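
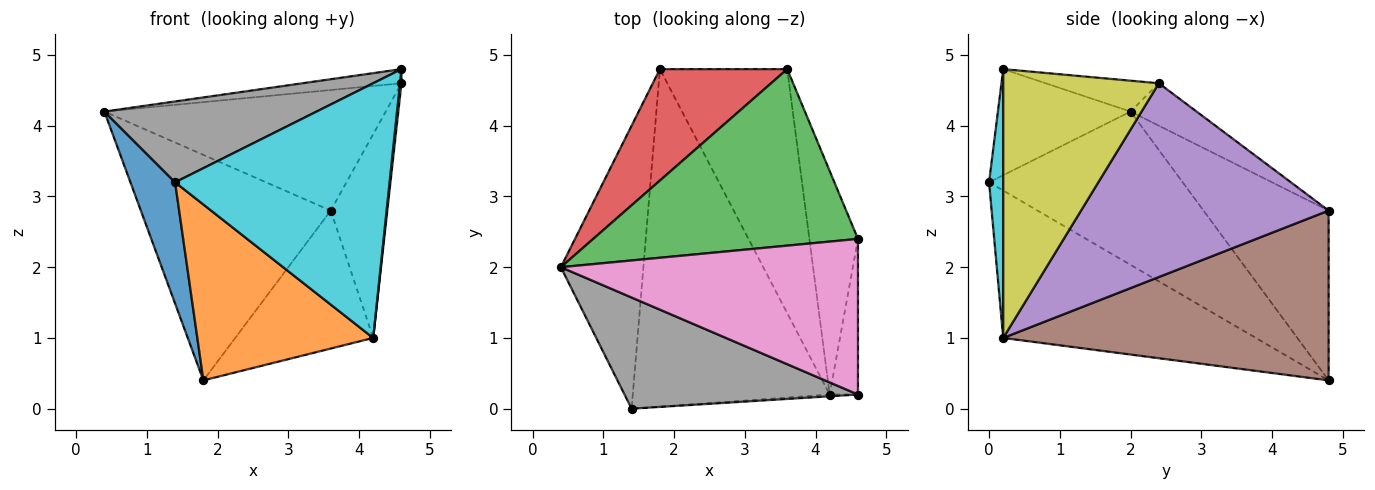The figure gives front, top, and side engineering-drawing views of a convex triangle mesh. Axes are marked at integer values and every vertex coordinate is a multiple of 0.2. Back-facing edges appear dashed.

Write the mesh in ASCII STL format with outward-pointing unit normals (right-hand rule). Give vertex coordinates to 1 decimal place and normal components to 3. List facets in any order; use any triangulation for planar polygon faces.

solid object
 facet normal -0.863 -0.199 -0.465
  outer loop
   vertex 1.4 0.0 3.2
   vertex 0.4 2.0 4.2
   vertex 1.8 4.8 0.4
  endloop
 endfacet
 facet normal -0.553 -0.385 -0.739
  outer loop
   vertex 4.2 0.2 1.0
   vertex 1.4 0.0 3.2
   vertex 1.8 4.8 0.4
  endloop
 endfacet
 facet normal -0.131 0.559 0.819
  outer loop
   vertex 3.6 4.8 2.8
   vertex 0.4 2.0 4.2
   vertex 4.6 2.4 4.6
  endloop
 endfacet
 facet normal -0.509 0.772 0.381
  outer loop
   vertex 3.6 4.8 2.8
   vertex 1.8 4.8 0.4
   vertex 0.4 2.0 4.2
  endloop
 endfacet
 facet normal 0.947 0.216 -0.237
  outer loop
   vertex 3.6 4.8 2.8
   vertex 4.6 2.4 4.6
   vertex 4.2 0.2 1.0
  endloop
 endfacet
 facet normal 0.758 0.321 -0.568
  outer loop
   vertex 3.6 4.8 2.8
   vertex 4.2 0.2 1.0
   vertex 1.8 4.8 0.4
  endloop
 endfacet
 facet normal -0.103 0.090 0.991
  outer loop
   vertex 4.6 0.2 4.8
   vertex 4.6 2.4 4.6
   vertex 0.4 2.0 4.2
  endloop
 endfacet
 facet normal -0.345 -0.552 0.759
  outer loop
   vertex 4.6 0.2 4.8
   vertex 0.4 2.0 4.2
   vertex 1.4 0.0 3.2
  endloop
 endfacet
 facet normal 0.994 -0.010 -0.105
  outer loop
   vertex 4.6 0.2 4.8
   vertex 4.2 0.2 1.0
   vertex 4.6 2.4 4.6
  endloop
 endfacet
 facet normal 0.066 -0.998 -0.007
  outer loop
   vertex 4.6 0.2 4.8
   vertex 1.4 0.0 3.2
   vertex 4.2 0.2 1.0
  endloop
 endfacet
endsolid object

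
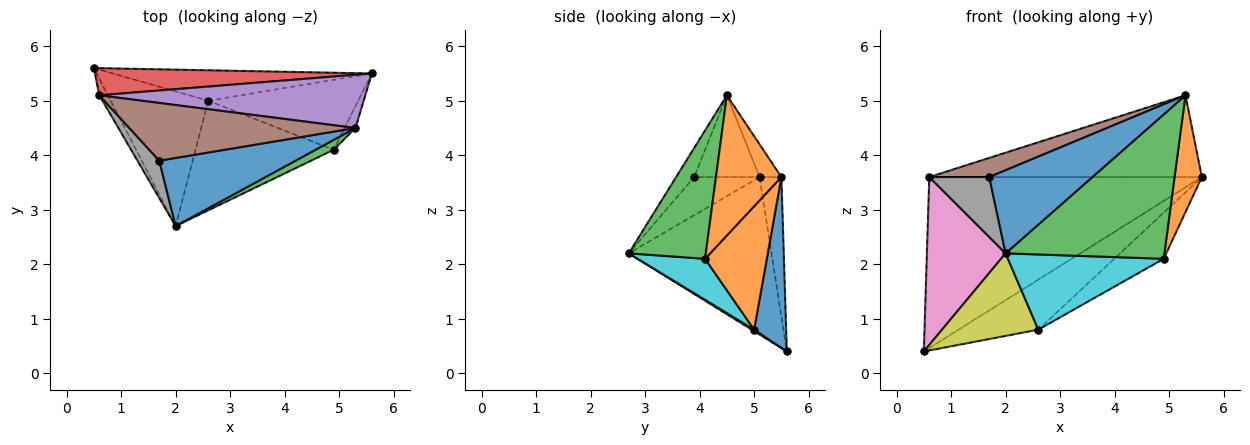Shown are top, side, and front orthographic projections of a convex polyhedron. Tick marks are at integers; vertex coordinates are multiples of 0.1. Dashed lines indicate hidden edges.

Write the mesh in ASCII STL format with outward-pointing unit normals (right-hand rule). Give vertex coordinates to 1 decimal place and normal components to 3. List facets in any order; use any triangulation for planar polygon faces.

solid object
 facet normal -0.134 -0.766 0.628
  outer loop
   vertex 1.7 3.9 3.6
   vertex 2.0 2.7 2.2
   vertex 5.3 4.5 5.1
  endloop
 endfacet
 facet normal 0.921 -0.384 -0.072
  outer loop
   vertex 4.9 4.1 2.1
   vertex 5.6 5.5 3.6
   vertex 5.3 4.5 5.1
  endloop
 endfacet
 facet normal 0.436 -0.898 0.062
  outer loop
   vertex 4.9 4.1 2.1
   vertex 5.3 4.5 5.1
   vertex 2.0 2.7 2.2
  endloop
 endfacet
 facet normal -0.079 0.985 0.156
  outer loop
   vertex 0.6 5.1 3.6
   vertex 5.6 5.5 3.6
   vertex 0.5 5.6 0.4
  endloop
 endfacet
 facet normal -0.067 0.836 0.544
  outer loop
   vertex 0.6 5.1 3.6
   vertex 5.3 4.5 5.1
   vertex 5.6 5.5 3.6
  endloop
 endfacet
 facet normal -0.325 -0.297 0.898
  outer loop
   vertex 0.6 5.1 3.6
   vertex 1.7 3.9 3.6
   vertex 5.3 4.5 5.1
  endloop
 endfacet
 facet normal -0.875 -0.482 -0.048
  outer loop
   vertex 0.6 5.1 3.6
   vertex 0.5 5.6 0.4
   vertex 2.0 2.7 2.2
  endloop
 endfacet
 facet normal -0.679 -0.623 0.388
  outer loop
   vertex 0.6 5.1 3.6
   vertex 2.0 2.7 2.2
   vertex 1.7 3.9 3.6
  endloop
 endfacet
 facet normal 0.013 -0.522 -0.853
  outer loop
   vertex 2.6 5.0 0.8
   vertex 2.0 2.7 2.2
   vertex 0.5 5.6 0.4
  endloop
 endfacet
 facet normal 0.238 -0.550 -0.801
  outer loop
   vertex 2.6 5.0 0.8
   vertex 4.9 4.1 2.1
   vertex 2.0 2.7 2.2
  endloop
 endfacet
 facet normal 0.325 0.808 -0.492
  outer loop
   vertex 2.6 5.0 0.8
   vertex 0.5 5.6 0.4
   vertex 5.6 5.5 3.6
  endloop
 endfacet
 facet normal 0.566 0.454 -0.688
  outer loop
   vertex 2.6 5.0 0.8
   vertex 5.6 5.5 3.6
   vertex 4.9 4.1 2.1
  endloop
 endfacet
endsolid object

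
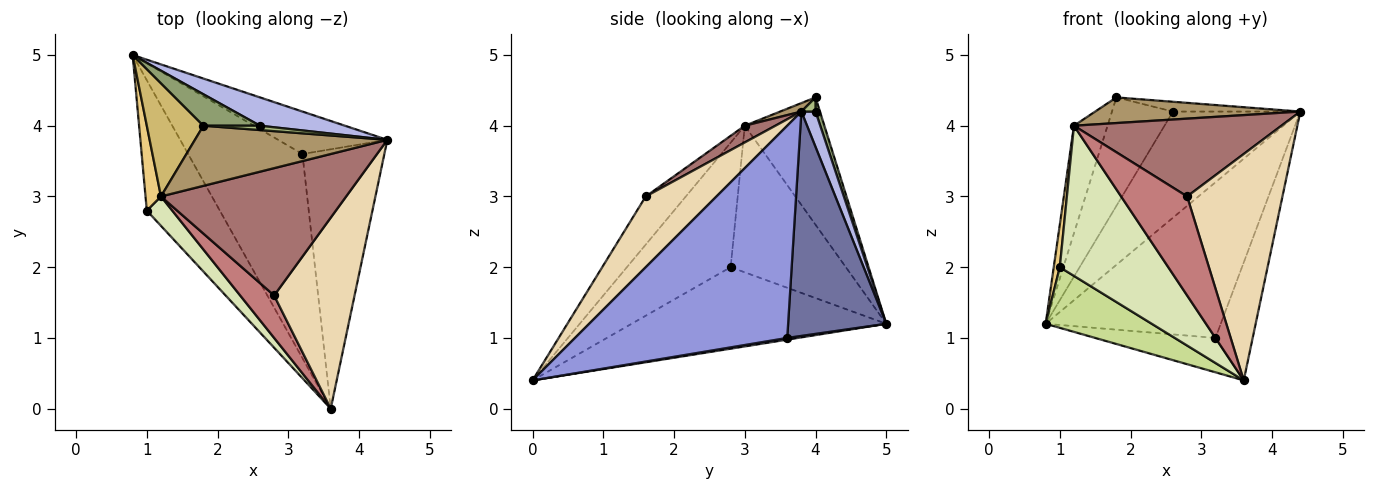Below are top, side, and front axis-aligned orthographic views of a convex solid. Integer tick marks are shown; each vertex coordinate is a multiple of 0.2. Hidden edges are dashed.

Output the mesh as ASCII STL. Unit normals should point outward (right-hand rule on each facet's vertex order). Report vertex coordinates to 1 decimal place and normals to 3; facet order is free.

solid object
 facet normal 0.476 0.849 -0.231
  outer loop
   vertex 3.2 3.6 1.0
   vertex 0.8 5.0 1.2
   vertex 4.4 3.8 4.2
  endloop
 endfacet
 facet normal 0.015 0.166 -0.986
  outer loop
   vertex 3.2 3.6 1.0
   vertex 3.6 0.0 0.4
   vertex 0.8 5.0 1.2
  endloop
 endfacet
 facet normal 0.921 0.162 -0.355
  outer loop
   vertex 3.2 3.6 1.0
   vertex 4.4 3.8 4.2
   vertex 3.6 0.0 0.4
  endloop
 endfacet
 facet normal 0.107 0.961 0.256
  outer loop
   vertex 2.6 4.0 4.2
   vertex 4.4 3.8 4.2
   vertex 0.8 5.0 1.2
  endloop
 endfacet
 facet normal 0.069 0.958 0.278
  outer loop
   vertex 2.6 4.0 4.2
   vertex 0.8 5.0 1.2
   vertex 1.8 4.0 4.4
  endloop
 endfacet
 facet normal 0.101 0.909 0.404
  outer loop
   vertex 2.6 4.0 4.2
   vertex 1.8 4.0 4.4
   vertex 4.4 3.8 4.2
  endloop
 endfacet
 facet normal -0.711 -0.296 -0.637
  outer loop
   vertex 1.0 2.8 2.0
   vertex 0.8 5.0 1.2
   vertex 3.6 0.0 0.4
  endloop
 endfacet
 facet normal -0.684 -0.716 0.140
  outer loop
   vertex 1.2 3.0 4.0
   vertex 1.0 2.8 2.0
   vertex 3.6 0.0 0.4
  endloop
 endfacet
 facet normal 0.041 -0.392 0.919
  outer loop
   vertex 1.2 3.0 4.0
   vertex 4.4 3.8 4.2
   vertex 1.8 4.0 4.4
  endloop
 endfacet
 facet normal -0.853 0.360 0.379
  outer loop
   vertex 1.2 3.0 4.0
   vertex 1.8 4.0 4.4
   vertex 0.8 5.0 1.2
  endloop
 endfacet
 facet normal -0.993 -0.052 0.105
  outer loop
   vertex 1.2 3.0 4.0
   vertex 0.8 5.0 1.2
   vertex 1.0 2.8 2.0
  endloop
 endfacet
 facet normal 0.493 -0.665 0.561
  outer loop
   vertex 2.8 1.6 3.0
   vertex 3.6 0.0 0.4
   vertex 4.4 3.8 4.2
  endloop
 endfacet
 facet normal 0.077 -0.520 0.851
  outer loop
   vertex 2.8 1.6 3.0
   vertex 4.4 3.8 4.2
   vertex 1.2 3.0 4.0
  endloop
 endfacet
 facet normal -0.487 -0.803 0.344
  outer loop
   vertex 2.8 1.6 3.0
   vertex 1.2 3.0 4.0
   vertex 3.6 0.0 0.4
  endloop
 endfacet
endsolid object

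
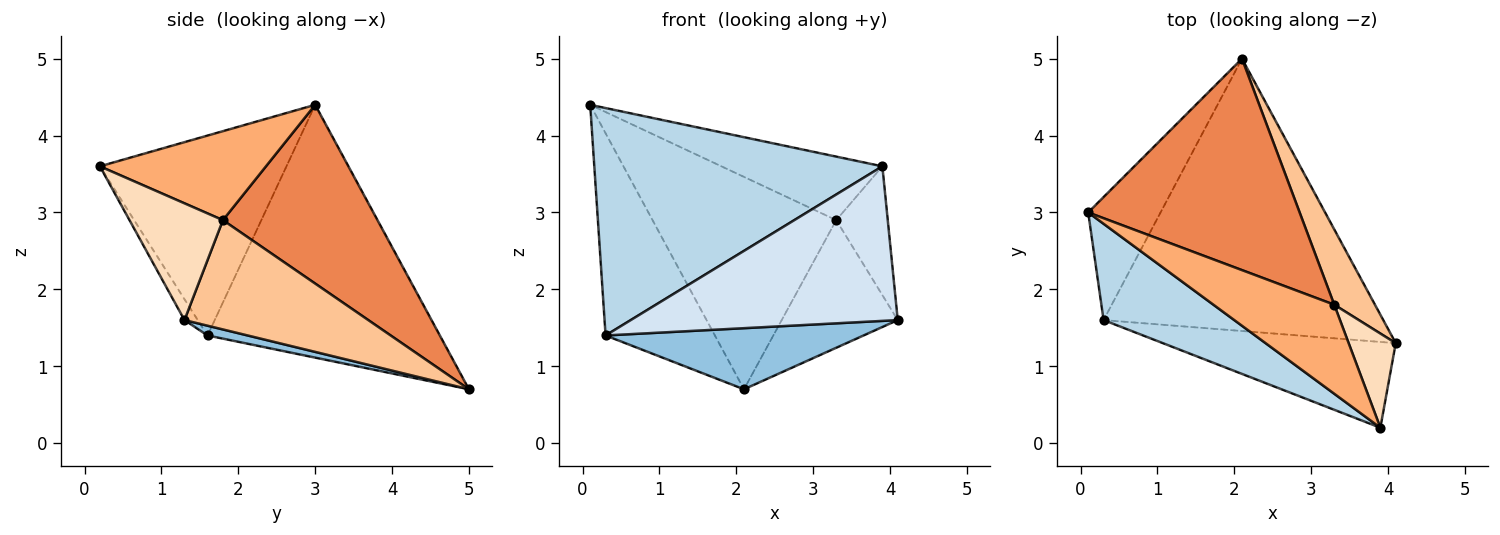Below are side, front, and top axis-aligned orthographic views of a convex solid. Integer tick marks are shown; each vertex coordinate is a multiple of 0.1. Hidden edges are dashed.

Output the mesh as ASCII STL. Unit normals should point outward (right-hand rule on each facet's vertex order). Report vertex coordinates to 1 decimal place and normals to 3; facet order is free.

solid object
 facet normal -0.876 0.412 -0.251
  outer loop
   vertex 0.3 1.6 1.4
   vertex 0.1 3.0 4.4
   vertex 2.1 5.0 0.7
  endloop
 endfacet
 facet normal 0.034 -0.219 -0.975
  outer loop
   vertex 0.3 1.6 1.4
   vertex 2.1 5.0 0.7
   vertex 4.1 1.3 1.6
  endloop
 endfacet
 facet normal -0.512 -0.791 0.335
  outer loop
   vertex 0.3 1.6 1.4
   vertex 3.9 0.2 3.6
   vertex 0.1 3.0 4.4
  endloop
 endfacet
 facet normal -0.043 -0.874 -0.485
  outer loop
   vertex 0.3 1.6 1.4
   vertex 4.1 1.3 1.6
   vertex 3.9 0.2 3.6
  endloop
 endfacet
 facet normal 0.512 0.609 0.606
  outer loop
   vertex 3.3 1.8 2.9
   vertex 2.1 5.0 0.7
   vertex 0.1 3.0 4.4
  endloop
 endfacet
 facet normal 0.514 0.498 0.698
  outer loop
   vertex 3.3 1.8 2.9
   vertex 0.1 3.0 4.4
   vertex 3.9 0.2 3.6
  endloop
 endfacet
 facet normal 0.807 0.509 0.301
  outer loop
   vertex 3.3 1.8 2.9
   vertex 4.1 1.3 1.6
   vertex 2.1 5.0 0.7
  endloop
 endfacet
 facet normal 0.826 0.455 0.333
  outer loop
   vertex 3.3 1.8 2.9
   vertex 3.9 0.2 3.6
   vertex 4.1 1.3 1.6
  endloop
 endfacet
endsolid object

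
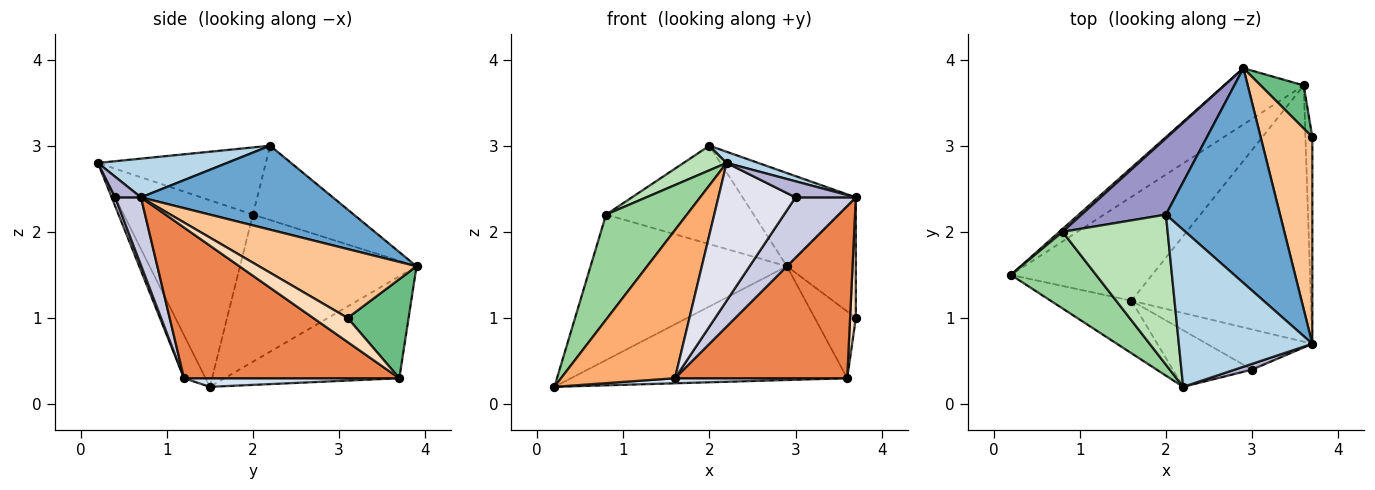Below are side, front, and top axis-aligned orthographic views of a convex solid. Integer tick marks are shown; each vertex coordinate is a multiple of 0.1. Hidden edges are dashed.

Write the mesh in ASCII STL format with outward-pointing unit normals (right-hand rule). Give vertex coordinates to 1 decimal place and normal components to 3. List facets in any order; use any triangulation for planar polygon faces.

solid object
 facet normal 0.559 0.330 0.760
  outer loop
   vertex 2.0 2.2 3.0
   vertex 3.7 0.7 2.4
   vertex 2.9 3.9 1.6
  endloop
 endfacet
 facet normal -0.493 0.780 -0.386
  outer loop
   vertex 3.6 3.7 0.3
   vertex 0.2 1.5 0.2
   vertex 2.9 3.9 1.6
  endloop
 endfacet
 facet normal 0.278 -0.068 0.958
  outer loop
   vertex 2.2 0.2 2.8
   vertex 3.7 0.7 2.4
   vertex 2.0 2.2 3.0
  endloop
 endfacet
 facet normal 0.061 -0.049 -0.997
  outer loop
   vertex 1.6 1.2 0.3
   vertex 0.2 1.5 0.2
   vertex 3.6 3.7 0.3
  endloop
 endfacet
 facet normal 0.572 -0.458 -0.681
  outer loop
   vertex 1.6 1.2 0.3
   vertex 3.6 3.7 0.3
   vertex 3.7 0.7 2.4
  endloop
 endfacet
 facet normal -0.175 -0.928 -0.329
  outer loop
   vertex 1.6 1.2 0.3
   vertex 2.2 0.2 2.8
   vertex 0.2 1.5 0.2
  endloop
 endfacet
 facet normal 0.755 0.330 0.566
  outer loop
   vertex 3.7 3.1 1.0
   vertex 2.9 3.9 1.6
   vertex 3.7 0.7 2.4
  endloop
 endfacet
 facet normal 0.949 -0.158 -0.271
  outer loop
   vertex 3.7 3.1 1.0
   vertex 3.7 0.7 2.4
   vertex 3.6 3.7 0.3
  endloop
 endfacet
 facet normal 0.780 0.526 0.339
  outer loop
   vertex 3.7 3.1 1.0
   vertex 3.6 3.7 0.3
   vertex 2.9 3.9 1.6
  endloop
 endfacet
 facet normal -0.791 -0.495 0.361
  outer loop
   vertex 0.8 2.0 2.2
   vertex 0.2 1.5 0.2
   vertex 2.2 0.2 2.8
  endloop
 endfacet
 facet normal -0.534 -0.137 0.835
  outer loop
   vertex 0.8 2.0 2.2
   vertex 2.2 0.2 2.8
   vertex 2.0 2.2 3.0
  endloop
 endfacet
 facet normal -0.669 0.744 0.015
  outer loop
   vertex 0.8 2.0 2.2
   vertex 2.9 3.9 1.6
   vertex 0.2 1.5 0.2
  endloop
 endfacet
 facet normal -0.475 0.695 0.539
  outer loop
   vertex 0.8 2.0 2.2
   vertex 2.0 2.2 3.0
   vertex 2.9 3.9 1.6
  endloop
 endfacet
 facet normal 0.374 -0.873 0.312
  outer loop
   vertex 3.0 0.4 2.4
   vertex 3.7 0.7 2.4
   vertex 2.2 0.2 2.8
  endloop
 endfacet
 facet normal 0.336 -0.784 -0.522
  outer loop
   vertex 3.0 0.4 2.4
   vertex 1.6 1.2 0.3
   vertex 3.7 0.7 2.4
  endloop
 endfacet
 facet normal 0.041 -0.924 -0.380
  outer loop
   vertex 3.0 0.4 2.4
   vertex 2.2 0.2 2.8
   vertex 1.6 1.2 0.3
  endloop
 endfacet
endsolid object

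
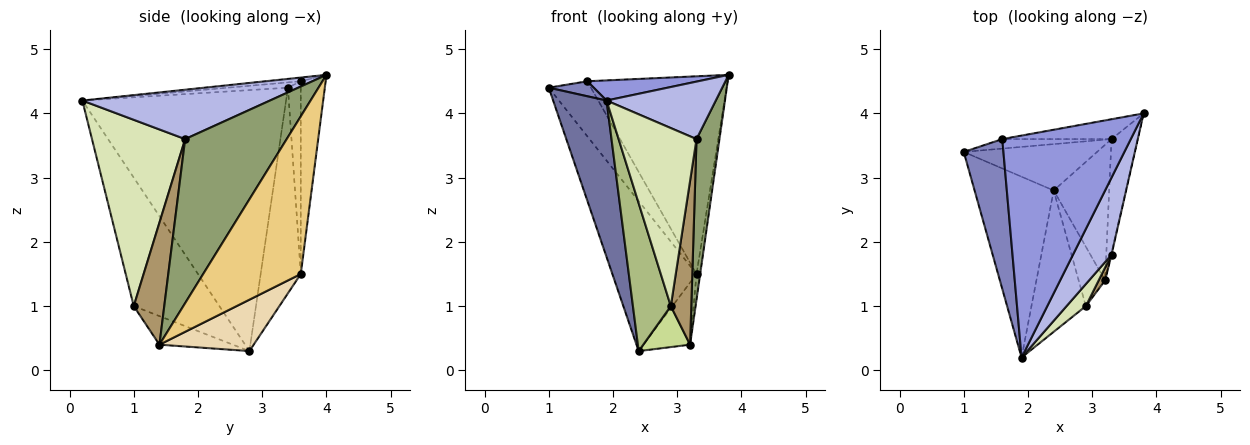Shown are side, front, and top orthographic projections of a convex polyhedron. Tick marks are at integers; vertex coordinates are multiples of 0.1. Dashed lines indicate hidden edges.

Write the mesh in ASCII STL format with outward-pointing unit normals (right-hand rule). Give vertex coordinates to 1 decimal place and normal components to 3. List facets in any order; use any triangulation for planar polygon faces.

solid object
 facet normal -0.928 -0.243 -0.281
  outer loop
   vertex 2.4 2.8 0.3
   vertex 1.9 0.2 4.2
   vertex 1.0 3.4 4.4
  endloop
 endfacet
 facet normal -0.132 -0.099 0.986
  outer loop
   vertex 1.6 3.6 4.5
   vertex 1.0 3.4 4.4
   vertex 1.9 0.2 4.2
  endloop
 endfacet
 facet normal -0.029 -0.090 0.995
  outer loop
   vertex 1.6 3.6 4.5
   vertex 1.9 0.2 4.2
   vertex 3.8 4.0 4.6
  endloop
 endfacet
 facet normal 0.716 -0.417 0.559
  outer loop
   vertex 3.3 1.8 3.6
   vertex 3.8 4.0 4.6
   vertex 1.9 0.2 4.2
  endloop
 endfacet
 facet normal 0.975 -0.220 -0.003
  outer loop
   vertex 3.3 1.8 3.6
   vertex 3.2 1.4 0.4
   vertex 3.8 4.0 4.6
  endloop
 endfacet
 facet normal -0.853 -0.377 -0.361
  outer loop
   vertex 2.9 1.0 1.0
   vertex 1.9 0.2 4.2
   vertex 2.4 2.8 0.3
  endloop
 endfacet
 facet normal -0.665 -0.424 -0.615
  outer loop
   vertex 2.9 1.0 1.0
   vertex 2.4 2.8 0.3
   vertex 3.2 1.4 0.4
  endloop
 endfacet
 facet normal 0.765 -0.639 0.079
  outer loop
   vertex 2.9 1.0 1.0
   vertex 3.3 1.8 3.6
   vertex 1.9 0.2 4.2
  endloop
 endfacet
 facet normal 0.830 -0.557 0.044
  outer loop
   vertex 2.9 1.0 1.0
   vertex 3.2 1.4 0.4
   vertex 3.3 1.8 3.6
  endloop
 endfacet
 facet normal -0.174 0.980 -0.098
  outer loop
   vertex 3.3 3.6 1.5
   vertex 1.6 3.6 4.5
   vertex 3.8 4.0 4.6
  endloop
 endfacet
 facet normal 0.986 0.037 -0.164
  outer loop
   vertex 3.3 3.6 1.5
   vertex 3.8 4.0 4.6
   vertex 3.2 1.4 0.4
  endloop
 endfacet
 facet normal 0.644 0.318 -0.695
  outer loop
   vertex 3.3 3.6 1.5
   vertex 3.2 1.4 0.4
   vertex 2.4 2.8 0.3
  endloop
 endfacet
 facet normal -0.414 0.869 -0.269
  outer loop
   vertex 3.3 3.6 1.5
   vertex 2.4 2.8 0.3
   vertex 1.0 3.4 4.4
  endloop
 endfacet
 facet normal -0.287 0.944 -0.163
  outer loop
   vertex 3.3 3.6 1.5
   vertex 1.0 3.4 4.4
   vertex 1.6 3.6 4.5
  endloop
 endfacet
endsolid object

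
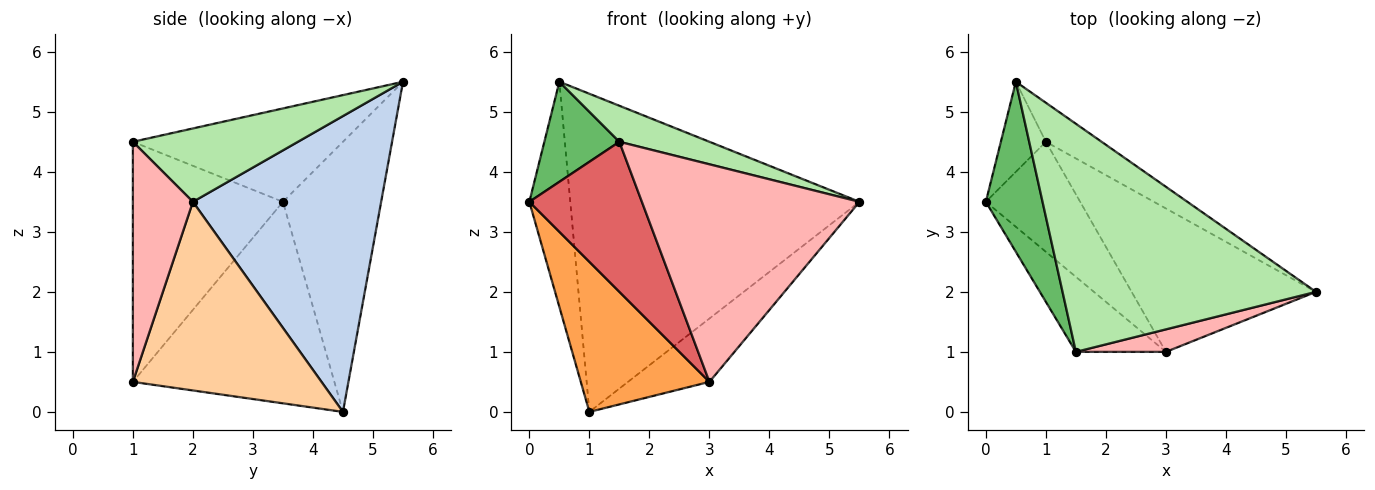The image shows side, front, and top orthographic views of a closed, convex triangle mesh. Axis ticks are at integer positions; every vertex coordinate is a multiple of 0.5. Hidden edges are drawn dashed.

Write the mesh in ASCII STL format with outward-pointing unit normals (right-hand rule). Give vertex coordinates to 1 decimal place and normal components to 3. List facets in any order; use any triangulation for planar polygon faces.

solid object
 facet normal -0.912 0.380 -0.152
  outer loop
   vertex 1.0 4.5 0.0
   vertex 0.0 3.5 3.5
   vertex 0.5 5.5 5.5
  endloop
 endfacet
 facet normal 0.543 0.834 -0.102
  outer loop
   vertex 1.0 4.5 0.0
   vertex 0.5 5.5 5.5
   vertex 5.5 2.0 3.5
  endloop
 endfacet
 facet normal -0.784 -0.500 -0.367
  outer loop
   vertex 3.0 1.0 0.5
   vertex 0.0 3.5 3.5
   vertex 1.0 4.5 0.0
  endloop
 endfacet
 facet normal 0.683 0.295 -0.668
  outer loop
   vertex 3.0 1.0 0.5
   vertex 1.0 4.5 0.0
   vertex 5.5 2.0 3.5
  endloop
 endfacet
 facet normal -0.818 -0.292 0.496
  outer loop
   vertex 1.5 1.0 4.5
   vertex 0.5 5.5 5.5
   vertex 0.0 3.5 3.5
  endloop
 endfacet
 facet normal 0.275 -0.150 0.950
  outer loop
   vertex 1.5 1.0 4.5
   vertex 5.5 2.0 3.5
   vertex 0.5 5.5 5.5
  endloop
 endfacet
 facet normal -0.766 -0.575 -0.287
  outer loop
   vertex 1.5 1.0 4.5
   vertex 0.0 3.5 3.5
   vertex 3.0 1.0 0.5
  endloop
 endfacet
 facet normal 0.265 -0.959 0.099
  outer loop
   vertex 1.5 1.0 4.5
   vertex 3.0 1.0 0.5
   vertex 5.5 2.0 3.5
  endloop
 endfacet
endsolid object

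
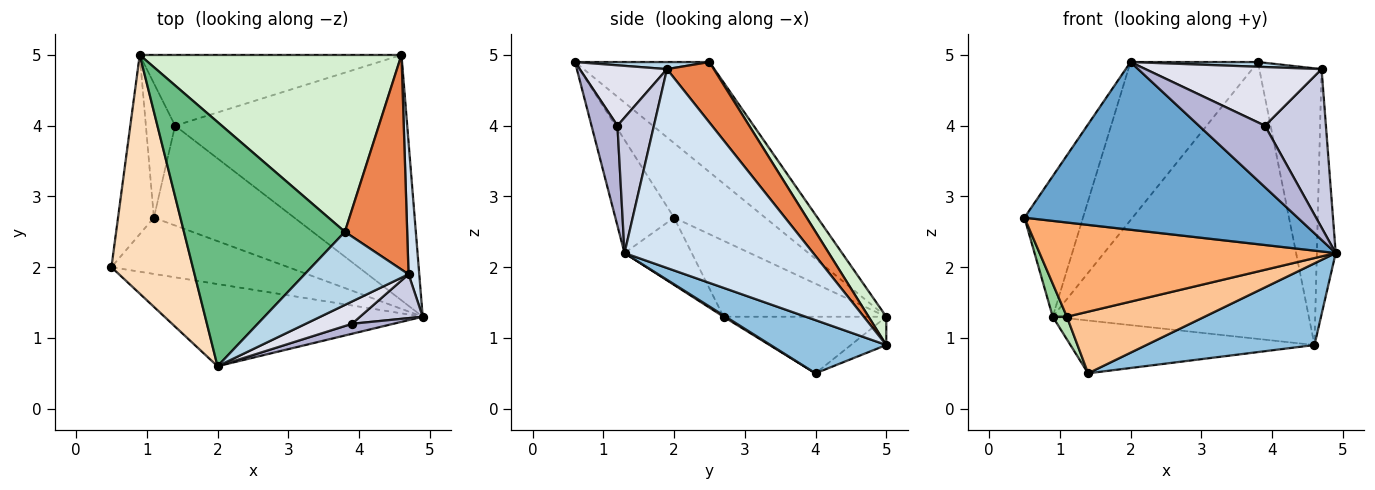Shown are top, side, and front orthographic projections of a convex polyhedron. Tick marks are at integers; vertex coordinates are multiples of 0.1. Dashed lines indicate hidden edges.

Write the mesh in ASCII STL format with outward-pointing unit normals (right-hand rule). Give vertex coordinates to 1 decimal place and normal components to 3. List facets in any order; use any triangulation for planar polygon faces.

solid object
 facet normal -0.189 -0.882 -0.432
  outer loop
   vertex 2.0 0.6 4.9
   vertex 0.5 2.0 2.7
   vertex 4.9 1.3 2.2
  endloop
 endfacet
 facet normal 0.212 -0.309 -0.927
  outer loop
   vertex 1.4 4.0 0.5
   vertex 4.6 5.0 0.9
   vertex 4.9 1.3 2.2
  endloop
 endfacet
 facet normal 0.068 -0.064 0.996
  outer loop
   vertex 4.7 1.9 4.8
   vertex 3.8 2.5 4.9
   vertex 2.0 0.6 4.9
  endloop
 endfacet
 facet normal 0.994 0.099 0.054
  outer loop
   vertex 4.7 1.9 4.8
   vertex 4.9 1.3 2.2
   vertex 4.6 5.0 0.9
  endloop
 endfacet
 facet normal 0.511 0.679 0.527
  outer loop
   vertex 4.7 1.9 4.8
   vertex 4.6 5.0 0.9
   vertex 3.8 2.5 4.9
  endloop
 endfacet
 facet normal -0.191 -0.843 -0.503
  outer loop
   vertex 1.1 2.7 1.3
   vertex 4.9 1.3 2.2
   vertex 0.5 2.0 2.7
  endloop
 endfacet
 facet normal 0.008 -0.525 -0.851
  outer loop
   vertex 1.1 2.7 1.3
   vertex 1.4 4.0 0.5
   vertex 4.9 1.3 2.2
  endloop
 endfacet
 facet normal -0.620 0.398 0.676
  outer loop
   vertex 0.9 5.0 1.3
   vertex 0.5 2.0 2.7
   vertex 2.0 0.6 4.9
  endloop
 endfacet
 facet normal -0.498 0.471 0.728
  outer loop
   vertex 0.9 5.0 1.3
   vertex 2.0 0.6 4.9
   vertex 3.8 2.5 4.9
  endloop
 endfacet
 facet normal -0.902 -0.078 -0.426
  outer loop
   vertex 0.9 5.0 1.3
   vertex 1.1 2.7 1.3
   vertex 0.5 2.0 2.7
  endloop
 endfacet
 facet normal -0.886 -0.077 -0.457
  outer loop
   vertex 0.9 5.0 1.3
   vertex 1.4 4.0 0.5
   vertex 1.1 2.7 1.3
  endloop
 endfacet
 facet normal 0.058 0.841 0.537
  outer loop
   vertex 0.9 5.0 1.3
   vertex 3.8 2.5 4.9
   vertex 4.6 5.0 0.9
  endloop
 endfacet
 facet normal -0.086 0.596 -0.799
  outer loop
   vertex 0.9 5.0 1.3
   vertex 4.6 5.0 0.9
   vertex 1.4 4.0 0.5
  endloop
 endfacet
 facet normal 0.362 -0.920 0.150
  outer loop
   vertex 3.9 1.2 4.0
   vertex 2.0 0.6 4.9
   vertex 4.9 1.3 2.2
  endloop
 endfacet
 facet normal 0.499 -0.835 0.231
  outer loop
   vertex 3.9 1.2 4.0
   vertex 4.9 1.3 2.2
   vertex 4.7 1.9 4.8
  endloop
 endfacet
 facet normal 0.420 -0.848 0.322
  outer loop
   vertex 3.9 1.2 4.0
   vertex 4.7 1.9 4.8
   vertex 2.0 0.6 4.9
  endloop
 endfacet
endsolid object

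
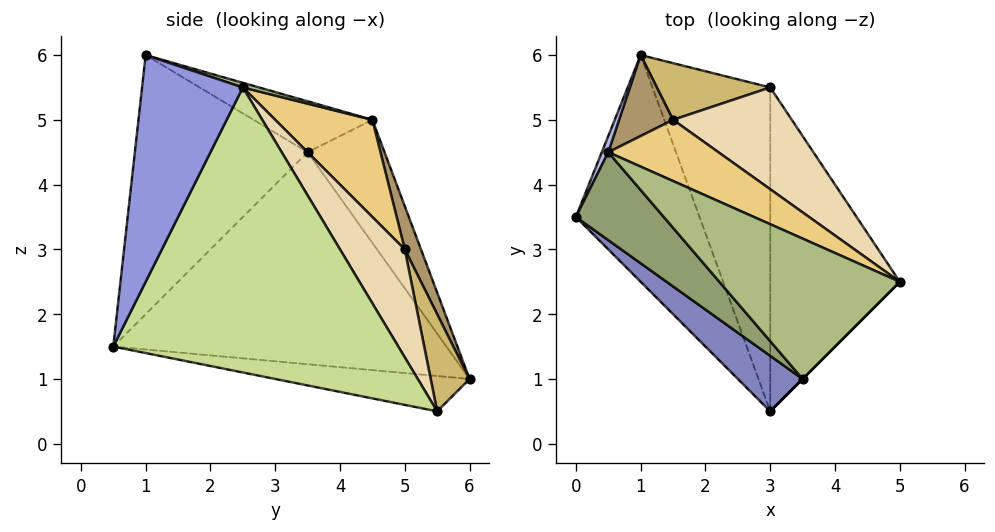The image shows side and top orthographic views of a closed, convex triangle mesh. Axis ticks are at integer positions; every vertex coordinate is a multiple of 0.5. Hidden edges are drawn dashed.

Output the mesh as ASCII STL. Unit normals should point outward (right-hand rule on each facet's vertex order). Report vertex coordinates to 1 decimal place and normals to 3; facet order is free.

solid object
 facet normal -0.813 -0.339 -0.474
  outer loop
   vertex 3.0 0.5 1.5
   vertex 0.0 3.5 4.5
   vertex 1.0 6.0 1.0
  endloop
 endfacet
 facet normal -0.617 -0.772 0.154
  outer loop
   vertex 3.5 1.0 6.0
   vertex 0.0 3.5 4.5
   vertex 3.0 0.5 1.5
  endloop
 endfacet
 facet normal 0.707 -0.707 0.000
  outer loop
   vertex 3.5 1.0 6.0
   vertex 3.0 0.5 1.5
   vertex 5.0 2.5 5.5
  endloop
 endfacet
 facet normal -0.903 0.428 0.048
  outer loop
   vertex 0.5 4.5 5.0
   vertex 1.0 6.0 1.0
   vertex 0.0 3.5 4.5
  endloop
 endfacet
 facet normal -0.493 -0.179 0.851
  outer loop
   vertex 0.5 4.5 5.0
   vertex 0.0 3.5 4.5
   vertex 3.5 1.0 6.0
  endloop
 endfacet
 facet normal 0.024 0.294 0.955
  outer loop
   vertex 0.5 4.5 5.0
   vertex 3.5 1.0 6.0
   vertex 5.0 2.5 5.5
  endloop
 endfacet
 facet normal 0.907 -0.082 -0.412
  outer loop
   vertex 3.0 5.5 0.5
   vertex 5.0 2.5 5.5
   vertex 3.0 0.5 1.5
  endloop
 endfacet
 facet normal -0.282 -0.188 -0.941
  outer loop
   vertex 3.0 5.5 0.5
   vertex 3.0 0.5 1.5
   vertex 1.0 6.0 1.0
  endloop
 endfacet
 facet normal 0.294 0.882 0.368
  outer loop
   vertex 1.5 5.0 3.0
   vertex 1.0 6.0 1.0
   vertex 0.5 4.5 5.0
  endloop
 endfacet
 facet normal 0.310 0.879 0.362
  outer loop
   vertex 1.5 5.0 3.0
   vertex 3.0 5.5 0.5
   vertex 1.0 6.0 1.0
  endloop
 endfacet
 facet normal 0.339 0.859 0.384
  outer loop
   vertex 1.5 5.0 3.0
   vertex 0.5 4.5 5.0
   vertex 5.0 2.5 5.5
  endloop
 endfacet
 facet normal 0.344 0.860 0.378
  outer loop
   vertex 1.5 5.0 3.0
   vertex 5.0 2.5 5.5
   vertex 3.0 5.5 0.5
  endloop
 endfacet
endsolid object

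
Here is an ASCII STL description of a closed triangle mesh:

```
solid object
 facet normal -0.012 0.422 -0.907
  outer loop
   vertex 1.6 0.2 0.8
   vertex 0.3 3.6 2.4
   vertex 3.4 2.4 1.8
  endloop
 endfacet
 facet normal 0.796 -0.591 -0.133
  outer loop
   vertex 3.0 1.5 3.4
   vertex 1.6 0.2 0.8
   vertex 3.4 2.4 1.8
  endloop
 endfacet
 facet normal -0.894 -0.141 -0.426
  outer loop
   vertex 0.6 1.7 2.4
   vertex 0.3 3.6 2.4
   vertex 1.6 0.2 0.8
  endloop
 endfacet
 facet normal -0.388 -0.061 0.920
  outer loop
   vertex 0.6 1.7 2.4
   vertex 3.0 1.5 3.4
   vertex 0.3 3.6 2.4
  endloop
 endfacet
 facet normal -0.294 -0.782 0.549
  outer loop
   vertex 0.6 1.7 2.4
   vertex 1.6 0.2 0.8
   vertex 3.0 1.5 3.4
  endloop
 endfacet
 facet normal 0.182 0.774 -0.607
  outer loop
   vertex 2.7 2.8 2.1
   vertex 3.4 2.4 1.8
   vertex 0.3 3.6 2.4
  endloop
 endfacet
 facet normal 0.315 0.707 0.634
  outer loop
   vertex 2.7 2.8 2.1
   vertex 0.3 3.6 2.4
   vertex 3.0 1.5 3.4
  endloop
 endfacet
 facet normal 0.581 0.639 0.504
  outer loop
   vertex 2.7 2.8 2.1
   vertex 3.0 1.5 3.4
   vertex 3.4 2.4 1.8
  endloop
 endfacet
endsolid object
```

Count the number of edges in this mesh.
12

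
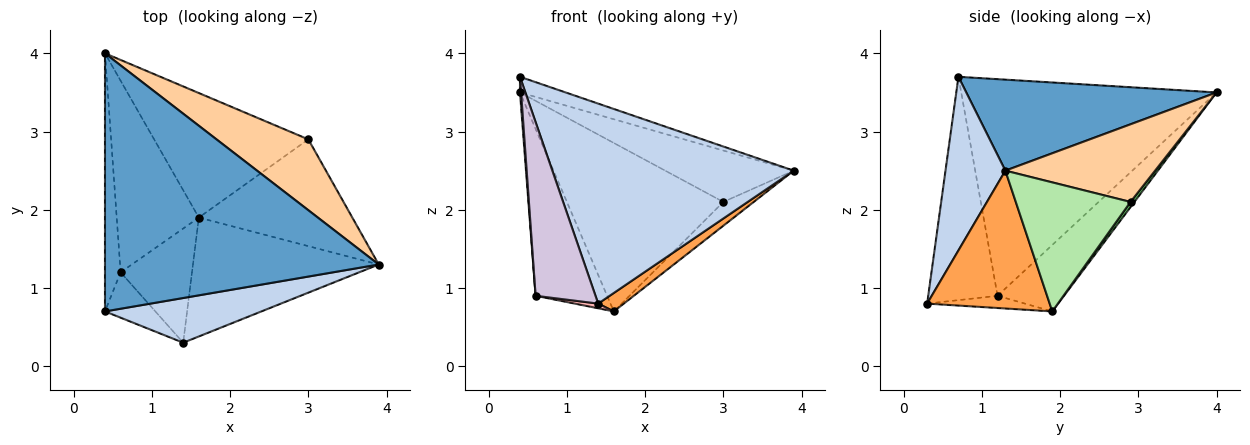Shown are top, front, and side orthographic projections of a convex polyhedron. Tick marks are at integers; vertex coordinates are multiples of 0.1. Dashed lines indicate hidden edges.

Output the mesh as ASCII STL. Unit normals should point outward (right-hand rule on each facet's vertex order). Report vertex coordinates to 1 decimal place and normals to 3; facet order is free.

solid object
 facet normal 0.315 0.057 0.947
  outer loop
   vertex 0.4 0.7 3.7
   vertex 3.9 1.3 2.5
   vertex 0.4 4.0 3.5
  endloop
 endfacet
 facet normal 0.235 -0.949 0.212
  outer loop
   vertex 1.4 0.3 0.8
   vertex 3.9 1.3 2.5
   vertex 0.4 0.7 3.7
  endloop
 endfacet
 facet normal 0.591 -0.124 -0.797
  outer loop
   vertex 1.6 1.9 0.7
   vertex 3.9 1.3 2.5
   vertex 1.4 0.3 0.8
  endloop
 endfacet
 facet normal 0.565 0.485 0.668
  outer loop
   vertex 3.0 2.9 2.1
   vertex 0.4 4.0 3.5
   vertex 3.9 1.3 2.5
  endloop
 endfacet
 facet normal 0.020 0.804 -0.594
  outer loop
   vertex 3.0 2.9 2.1
   vertex 1.6 1.9 0.7
   vertex 0.4 4.0 3.5
  endloop
 endfacet
 facet normal 0.634 0.168 -0.755
  outer loop
   vertex 3.0 2.9 2.1
   vertex 3.9 1.3 2.5
   vertex 1.6 1.9 0.7
  endloop
 endfacet
 facet normal -0.521 0.560 -0.644
  outer loop
   vertex 0.6 1.2 0.9
   vertex 0.4 4.0 3.5
   vertex 1.6 1.9 0.7
  endloop
 endfacet
 facet normal -0.169 -0.040 -0.985
  outer loop
   vertex 0.6 1.2 0.9
   vertex 1.6 1.9 0.7
   vertex 1.4 0.3 0.8
  endloop
 endfacet
 facet normal -0.997 -0.004 -0.072
  outer loop
   vertex 0.6 1.2 0.9
   vertex 0.4 0.7 3.7
   vertex 0.4 4.0 3.5
  endloop
 endfacet
 facet normal -0.746 -0.644 -0.168
  outer loop
   vertex 0.6 1.2 0.9
   vertex 1.4 0.3 0.8
   vertex 0.4 0.7 3.7
  endloop
 endfacet
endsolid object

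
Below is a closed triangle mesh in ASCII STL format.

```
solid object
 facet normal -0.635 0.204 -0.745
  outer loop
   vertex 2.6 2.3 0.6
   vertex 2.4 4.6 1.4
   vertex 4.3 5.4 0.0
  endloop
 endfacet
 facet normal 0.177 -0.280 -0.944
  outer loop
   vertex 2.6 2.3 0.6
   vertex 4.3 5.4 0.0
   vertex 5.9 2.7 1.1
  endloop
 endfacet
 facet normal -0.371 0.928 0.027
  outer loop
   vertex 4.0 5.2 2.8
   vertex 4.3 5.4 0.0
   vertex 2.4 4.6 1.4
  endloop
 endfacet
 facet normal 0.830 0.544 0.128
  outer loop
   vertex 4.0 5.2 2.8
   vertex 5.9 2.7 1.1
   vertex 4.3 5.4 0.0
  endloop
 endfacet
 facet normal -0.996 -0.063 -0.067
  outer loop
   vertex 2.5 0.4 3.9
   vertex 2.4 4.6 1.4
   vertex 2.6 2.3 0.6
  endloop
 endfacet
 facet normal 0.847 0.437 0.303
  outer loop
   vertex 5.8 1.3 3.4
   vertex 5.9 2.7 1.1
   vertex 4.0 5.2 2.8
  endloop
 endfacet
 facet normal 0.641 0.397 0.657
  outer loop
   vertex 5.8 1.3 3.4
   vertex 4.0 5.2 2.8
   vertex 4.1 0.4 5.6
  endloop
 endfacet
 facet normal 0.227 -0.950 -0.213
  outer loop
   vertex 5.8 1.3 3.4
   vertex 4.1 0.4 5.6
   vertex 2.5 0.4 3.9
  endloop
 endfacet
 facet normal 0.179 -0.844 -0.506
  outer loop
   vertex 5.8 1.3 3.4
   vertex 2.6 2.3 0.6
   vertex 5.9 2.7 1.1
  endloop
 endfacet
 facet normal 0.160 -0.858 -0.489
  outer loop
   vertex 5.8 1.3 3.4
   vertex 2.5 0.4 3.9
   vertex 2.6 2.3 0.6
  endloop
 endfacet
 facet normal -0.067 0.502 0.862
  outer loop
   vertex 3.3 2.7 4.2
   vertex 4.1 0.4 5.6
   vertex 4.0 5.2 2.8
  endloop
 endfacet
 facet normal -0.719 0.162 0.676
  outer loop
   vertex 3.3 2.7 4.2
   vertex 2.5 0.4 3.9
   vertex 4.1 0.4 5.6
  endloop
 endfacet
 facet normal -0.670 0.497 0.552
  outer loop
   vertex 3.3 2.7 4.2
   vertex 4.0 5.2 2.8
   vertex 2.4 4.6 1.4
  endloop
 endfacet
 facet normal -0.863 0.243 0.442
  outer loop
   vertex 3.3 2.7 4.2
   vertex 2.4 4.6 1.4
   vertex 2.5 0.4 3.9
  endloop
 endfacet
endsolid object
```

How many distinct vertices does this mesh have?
9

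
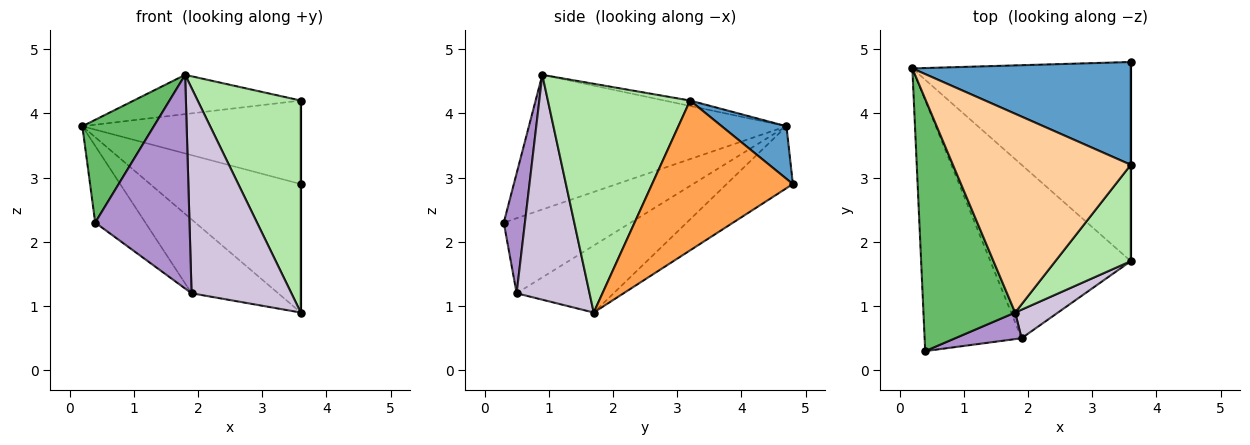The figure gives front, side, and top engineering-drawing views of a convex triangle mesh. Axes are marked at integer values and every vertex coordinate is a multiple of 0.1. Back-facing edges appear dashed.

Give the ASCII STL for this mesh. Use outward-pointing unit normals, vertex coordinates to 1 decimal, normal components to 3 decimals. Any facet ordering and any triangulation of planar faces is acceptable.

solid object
 facet normal 0.184 0.620 0.763
  outer loop
   vertex 3.6 4.8 2.9
   vertex 0.2 4.7 3.8
   vertex 3.6 3.2 4.2
  endloop
 endfacet
 facet normal -0.232 0.527 -0.817
  outer loop
   vertex 3.6 4.8 2.9
   vertex 3.6 1.7 0.9
   vertex 0.2 4.7 3.8
  endloop
 endfacet
 facet normal 1.000 0.000 0.000
  outer loop
   vertex 3.6 4.8 2.9
   vertex 3.6 3.2 4.2
   vertex 3.6 1.7 0.9
  endloop
 endfacet
 facet normal -0.030 0.194 0.981
  outer loop
   vertex 1.8 0.9 4.6
   vertex 3.6 3.2 4.2
   vertex 0.2 4.7 3.8
  endloop
 endfacet
 facet normal -0.806 -0.224 0.549
  outer loop
   vertex 1.8 0.9 4.6
   vertex 0.2 4.7 3.8
   vertex 0.4 0.3 2.3
  endloop
 endfacet
 facet normal 0.782 -0.567 0.258
  outer loop
   vertex 1.8 0.9 4.6
   vertex 3.6 1.7 0.9
   vertex 3.6 3.2 4.2
  endloop
 endfacet
 facet normal -0.595 0.235 -0.769
  outer loop
   vertex 1.9 0.5 1.2
   vertex 0.4 0.3 2.3
   vertex 0.2 4.7 3.8
  endloop
 endfacet
 facet normal -0.402 0.359 -0.842
  outer loop
   vertex 1.9 0.5 1.2
   vertex 0.2 4.7 3.8
   vertex 3.6 1.7 0.9
  endloop
 endfacet
 facet normal 0.217 -0.969 0.120
  outer loop
   vertex 1.9 0.5 1.2
   vertex 1.8 0.9 4.6
   vertex 0.4 0.3 2.3
  endloop
 endfacet
 facet normal 0.586 -0.802 0.112
  outer loop
   vertex 1.9 0.5 1.2
   vertex 3.6 1.7 0.9
   vertex 1.8 0.9 4.6
  endloop
 endfacet
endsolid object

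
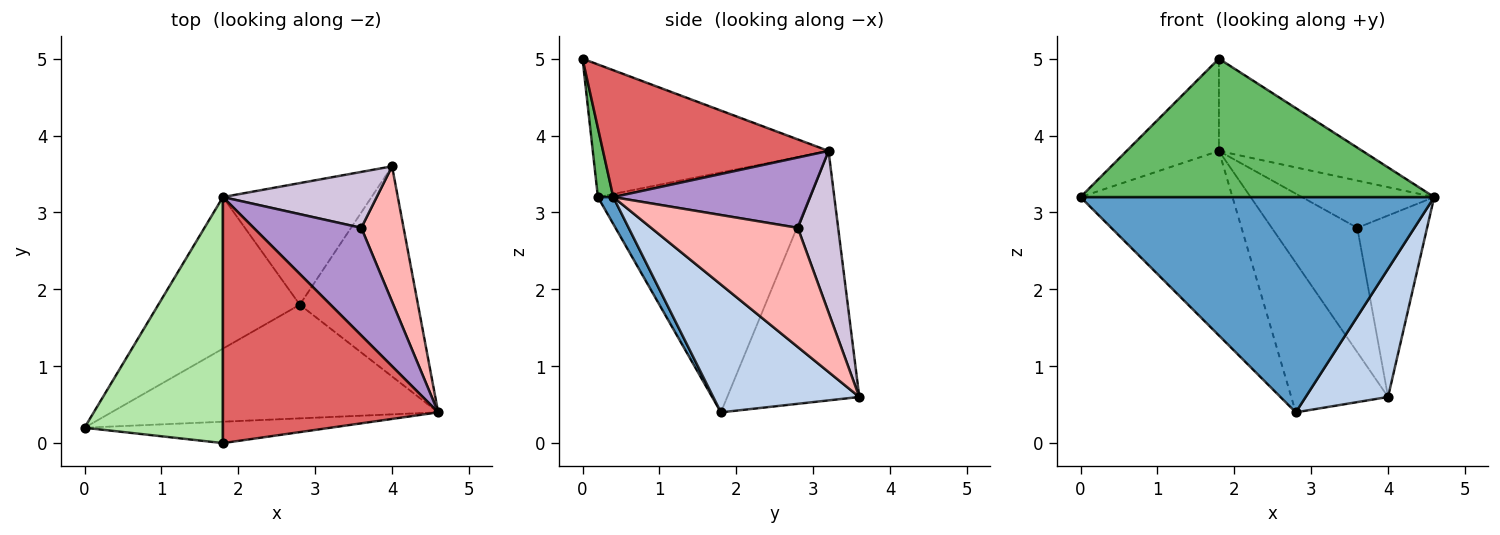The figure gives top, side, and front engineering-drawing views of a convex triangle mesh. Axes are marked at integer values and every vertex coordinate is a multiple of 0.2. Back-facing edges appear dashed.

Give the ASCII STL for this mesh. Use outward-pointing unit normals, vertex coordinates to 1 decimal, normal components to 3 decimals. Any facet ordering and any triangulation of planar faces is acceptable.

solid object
 facet normal 0.038 -0.884 -0.467
  outer loop
   vertex 2.8 1.8 0.4
   vertex 4.6 0.4 3.2
   vertex 0.0 0.2 3.2
  endloop
 endfacet
 facet normal 0.678 -0.383 -0.627
  outer loop
   vertex 2.8 1.8 0.4
   vertex 4.0 3.6 0.6
   vertex 4.6 0.4 3.2
  endloop
 endfacet
 facet normal -0.733 0.526 -0.432
  outer loop
   vertex 1.8 3.2 3.8
   vertex 2.8 1.8 0.4
   vertex 0.0 0.2 3.2
  endloop
 endfacet
 facet normal -0.727 0.533 -0.433
  outer loop
   vertex 1.8 3.2 3.8
   vertex 4.0 3.6 0.6
   vertex 2.8 1.8 0.4
  endloop
 endfacet
 facet normal 0.043 -0.987 -0.153
  outer loop
   vertex 1.8 0.0 5.0
   vertex 0.0 0.2 3.2
   vertex 4.6 0.4 3.2
  endloop
 endfacet
 facet normal -0.668 0.261 0.697
  outer loop
   vertex 1.8 0.0 5.0
   vertex 1.8 3.2 3.8
   vertex 0.0 0.2 3.2
  endloop
 endfacet
 facet normal 0.483 0.307 0.820
  outer loop
   vertex 1.8 0.0 5.0
   vertex 4.6 0.4 3.2
   vertex 1.8 3.2 3.8
  endloop
 endfacet
 facet normal 0.860 0.409 0.305
  outer loop
   vertex 3.6 2.8 2.8
   vertex 4.6 0.4 3.2
   vertex 4.0 3.6 0.6
  endloop
 endfacet
 facet normal 0.513 0.345 0.786
  outer loop
   vertex 3.6 2.8 2.8
   vertex 1.8 3.2 3.8
   vertex 4.6 0.4 3.2
  endloop
 endfacet
 facet normal 0.395 0.838 0.377
  outer loop
   vertex 3.6 2.8 2.8
   vertex 4.0 3.6 0.6
   vertex 1.8 3.2 3.8
  endloop
 endfacet
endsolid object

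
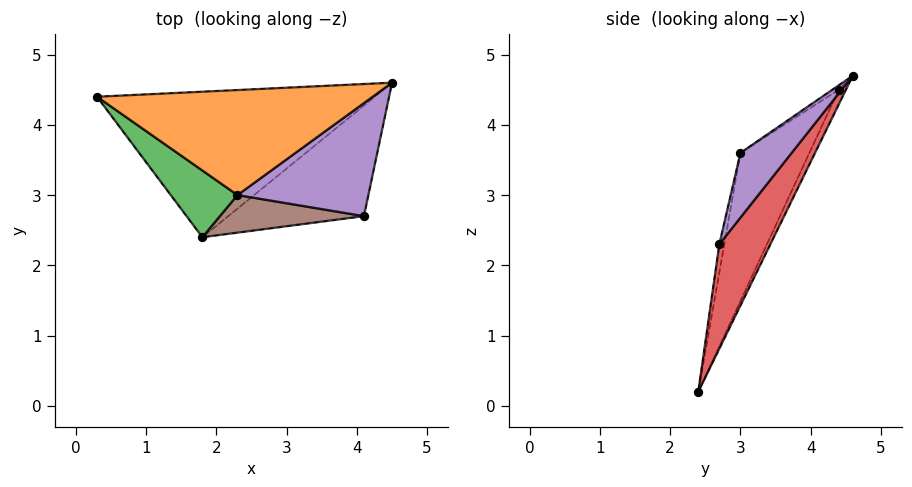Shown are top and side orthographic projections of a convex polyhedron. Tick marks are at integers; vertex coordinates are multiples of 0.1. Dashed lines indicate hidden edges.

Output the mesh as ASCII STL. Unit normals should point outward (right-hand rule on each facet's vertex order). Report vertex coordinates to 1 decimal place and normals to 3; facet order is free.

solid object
 facet normal -0.023 0.903 -0.428
  outer loop
   vertex 1.8 2.4 0.2
   vertex 0.3 4.4 4.5
   vertex 4.5 4.6 4.7
  endloop
 endfacet
 facet normal -0.013 -0.554 0.832
  outer loop
   vertex 2.3 3.0 3.6
   vertex 4.5 4.6 4.7
   vertex 0.3 4.4 4.5
  endloop
 endfacet
 facet normal -0.491 -0.843 0.221
  outer loop
   vertex 2.3 3.0 3.6
   vertex 0.3 4.4 4.5
   vertex 1.8 2.4 0.2
  endloop
 endfacet
 facet normal 0.459 0.658 -0.597
  outer loop
   vertex 4.1 2.7 2.3
   vertex 1.8 2.4 0.2
   vertex 4.5 4.6 4.7
  endloop
 endfacet
 facet normal 0.280 -0.775 0.567
  outer loop
   vertex 4.1 2.7 2.3
   vertex 4.5 4.6 4.7
   vertex 2.3 3.0 3.6
  endloop
 endfacet
 facet normal -0.035 -0.983 0.179
  outer loop
   vertex 4.1 2.7 2.3
   vertex 2.3 3.0 3.6
   vertex 1.8 2.4 0.2
  endloop
 endfacet
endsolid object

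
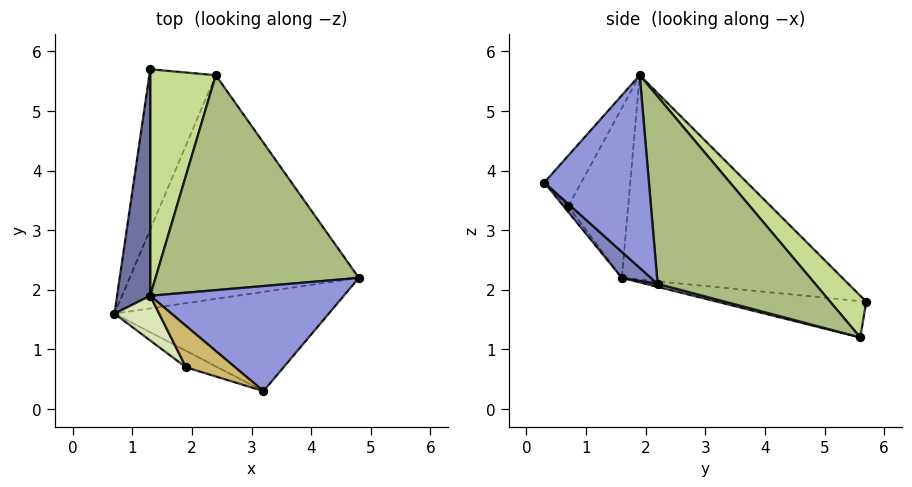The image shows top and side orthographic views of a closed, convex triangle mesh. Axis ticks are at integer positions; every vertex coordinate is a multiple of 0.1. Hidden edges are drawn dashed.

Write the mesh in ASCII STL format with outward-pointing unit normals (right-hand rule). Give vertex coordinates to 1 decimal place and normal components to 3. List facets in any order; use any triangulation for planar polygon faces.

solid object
 facet normal -0.975 0.158 0.158
  outer loop
   vertex 1.3 1.9 5.6
   vertex 1.3 5.7 1.8
   vertex 0.7 1.6 2.2
  endloop
 endfacet
 facet normal 0.086 -0.703 -0.706
  outer loop
   vertex 3.2 0.3 3.8
   vertex 0.7 1.6 2.2
   vertex 4.8 2.2 2.1
  endloop
 endfacet
 facet normal 0.705 0.040 0.708
  outer loop
   vertex 3.2 0.3 3.8
   vertex 4.8 2.2 2.1
   vertex 1.3 1.9 5.6
  endloop
 endfacet
 facet normal 0.013 -0.248 -0.969
  outer loop
   vertex 2.4 5.6 1.2
   vertex 4.8 2.2 2.1
   vertex 0.7 1.6 2.2
  endloop
 endfacet
 facet normal -0.480 -0.015 -0.877
  outer loop
   vertex 2.4 5.6 1.2
   vertex 0.7 1.6 2.2
   vertex 1.3 5.7 1.8
  endloop
 endfacet
 facet normal 0.562 0.558 0.610
  outer loop
   vertex 2.4 5.6 1.2
   vertex 1.3 1.9 5.6
   vertex 4.8 2.2 2.1
  endloop
 endfacet
 facet normal 0.410 0.645 0.645
  outer loop
   vertex 2.4 5.6 1.2
   vertex 1.3 5.7 1.8
   vertex 1.3 1.9 5.6
  endloop
 endfacet
 facet normal -0.701 -0.689 0.184
  outer loop
   vertex 1.9 0.7 3.4
   vertex 1.3 1.9 5.6
   vertex 0.7 1.6 2.2
  endloop
 endfacet
 facet normal -0.093 -0.839 -0.536
  outer loop
   vertex 1.9 0.7 3.4
   vertex 0.7 1.6 2.2
   vertex 3.2 0.3 3.8
  endloop
 endfacet
 facet normal -0.374 -0.853 0.363
  outer loop
   vertex 1.9 0.7 3.4
   vertex 3.2 0.3 3.8
   vertex 1.3 1.9 5.6
  endloop
 endfacet
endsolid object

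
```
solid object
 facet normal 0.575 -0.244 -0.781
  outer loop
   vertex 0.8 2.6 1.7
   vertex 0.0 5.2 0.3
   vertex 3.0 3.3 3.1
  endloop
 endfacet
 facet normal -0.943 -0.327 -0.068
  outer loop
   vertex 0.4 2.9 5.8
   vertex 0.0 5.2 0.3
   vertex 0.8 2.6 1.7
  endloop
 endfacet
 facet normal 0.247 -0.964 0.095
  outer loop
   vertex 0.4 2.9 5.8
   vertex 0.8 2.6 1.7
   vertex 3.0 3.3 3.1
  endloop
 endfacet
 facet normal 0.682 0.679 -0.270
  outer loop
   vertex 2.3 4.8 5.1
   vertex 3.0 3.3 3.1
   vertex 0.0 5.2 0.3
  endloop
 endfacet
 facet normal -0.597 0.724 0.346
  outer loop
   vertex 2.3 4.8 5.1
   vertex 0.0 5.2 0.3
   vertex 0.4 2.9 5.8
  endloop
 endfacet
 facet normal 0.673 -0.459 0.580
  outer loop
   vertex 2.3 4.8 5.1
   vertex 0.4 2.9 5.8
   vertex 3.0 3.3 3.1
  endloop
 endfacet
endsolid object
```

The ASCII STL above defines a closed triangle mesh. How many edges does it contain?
9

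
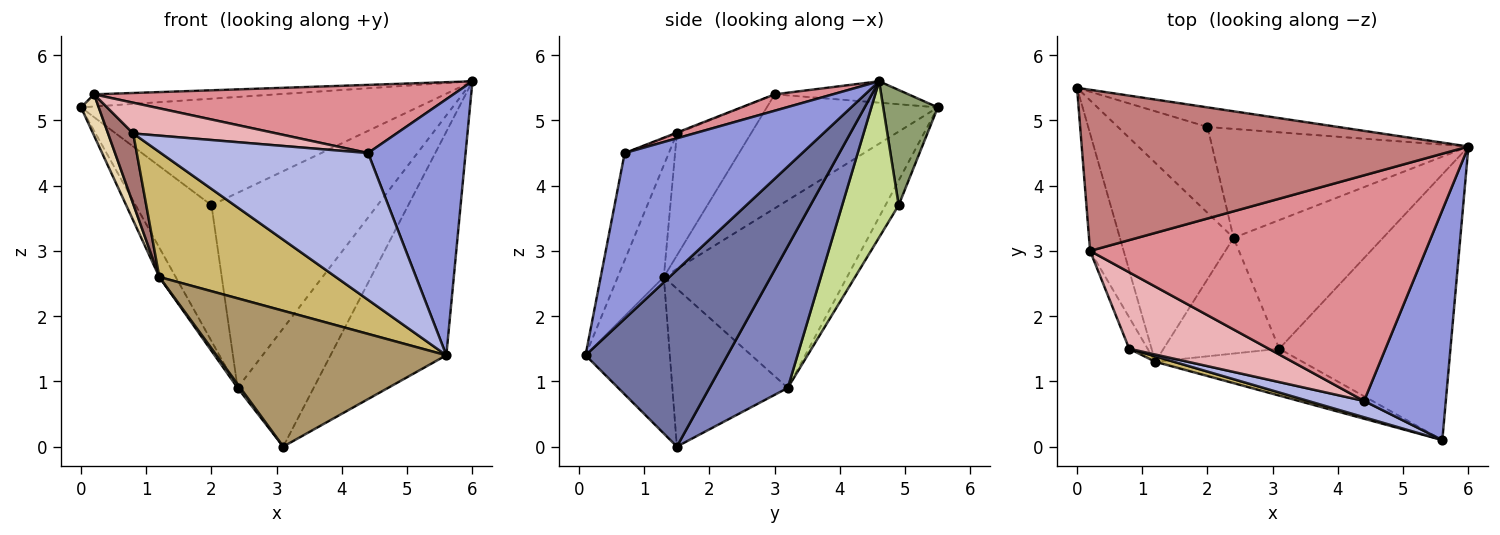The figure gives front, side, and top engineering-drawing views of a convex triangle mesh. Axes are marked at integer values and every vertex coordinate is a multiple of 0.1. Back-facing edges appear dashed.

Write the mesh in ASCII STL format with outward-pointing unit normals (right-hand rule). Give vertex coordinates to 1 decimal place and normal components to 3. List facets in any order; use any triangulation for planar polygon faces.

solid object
 facet normal 0.619 0.506 -0.601
  outer loop
   vertex 3.1 1.5 0.0
   vertex 6.0 4.6 5.6
   vertex 5.6 0.1 1.4
  endloop
 endfacet
 facet normal 0.572 0.555 -0.604
  outer loop
   vertex 2.4 3.2 0.9
   vertex 6.0 4.6 5.6
   vertex 3.1 1.5 0.0
  endloop
 endfacet
 facet normal 0.804 -0.442 0.397
  outer loop
   vertex 4.4 0.7 4.5
   vertex 5.6 0.1 1.4
   vertex 6.0 4.6 5.6
  endloop
 endfacet
 facet normal -0.207 -0.972 0.108
  outer loop
   vertex 4.4 0.7 4.5
   vertex 0.8 1.5 4.8
   vertex 5.6 0.1 1.4
  endloop
 endfacet
 facet normal 0.158 0.971 -0.178
  outer loop
   vertex 2.0 4.9 3.7
   vertex 0.0 5.5 5.2
   vertex 6.0 4.6 5.6
  endloop
 endfacet
 facet normal -0.146 0.836 -0.529
  outer loop
   vertex 2.0 4.9 3.7
   vertex 2.4 3.2 0.9
   vertex 0.0 5.5 5.2
  endloop
 endfacet
 facet normal 0.285 0.837 -0.467
  outer loop
   vertex 2.0 4.9 3.7
   vertex 6.0 4.6 5.6
   vertex 2.4 3.2 0.9
  endloop
 endfacet
 facet normal -0.807 -0.019 -0.591
  outer loop
   vertex 1.2 1.3 2.6
   vertex 2.4 3.2 0.9
   vertex 3.1 1.5 0.0
  endloop
 endfacet
 facet normal -0.328 -0.893 -0.308
  outer loop
   vertex 1.2 1.3 2.6
   vertex 3.1 1.5 0.0
   vertex 5.6 0.1 1.4
  endloop
 endfacet
 facet normal -0.252 -0.967 0.042
  outer loop
   vertex 1.2 1.3 2.6
   vertex 5.6 0.1 1.4
   vertex 0.8 1.5 4.8
  endloop
 endfacet
 facet normal -0.853 0.076 -0.517
  outer loop
   vertex 1.2 1.3 2.6
   vertex 0.0 5.5 5.2
   vertex 2.4 3.2 0.9
  endloop
 endfacet
 facet normal -0.955 -0.099 -0.281
  outer loop
   vertex 0.2 3.0 5.4
   vertex 0.0 5.5 5.2
   vertex 1.2 1.3 2.6
  endloop
 endfacet
 facet normal -0.937 -0.318 -0.141
  outer loop
   vertex 0.2 3.0 5.4
   vertex 1.2 1.3 2.6
   vertex 0.8 1.5 4.8
  endloop
 endfacet
 facet normal -0.055 0.075 0.996
  outer loop
   vertex 0.2 3.0 5.4
   vertex 6.0 4.6 5.6
   vertex 0.0 5.5 5.2
  endloop
 endfacet
 facet normal 0.047 -0.289 0.956
  outer loop
   vertex 0.2 3.0 5.4
   vertex 4.4 0.7 4.5
   vertex 6.0 4.6 5.6
  endloop
 endfacet
 facet normal -0.006 -0.373 0.928
  outer loop
   vertex 0.2 3.0 5.4
   vertex 0.8 1.5 4.8
   vertex 4.4 0.7 4.5
  endloop
 endfacet
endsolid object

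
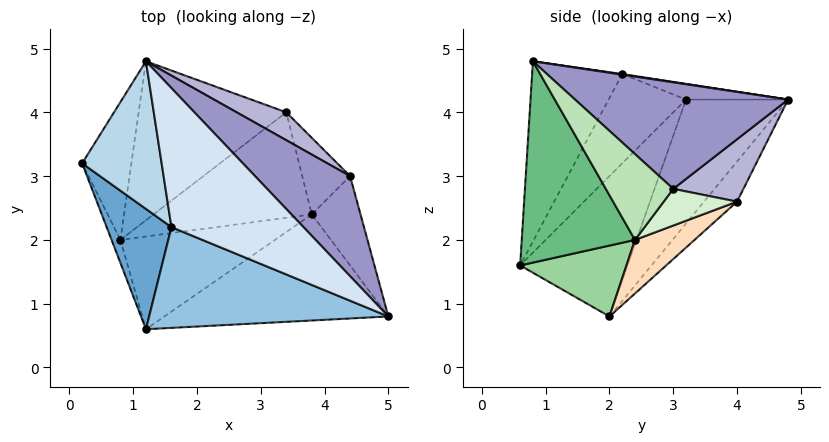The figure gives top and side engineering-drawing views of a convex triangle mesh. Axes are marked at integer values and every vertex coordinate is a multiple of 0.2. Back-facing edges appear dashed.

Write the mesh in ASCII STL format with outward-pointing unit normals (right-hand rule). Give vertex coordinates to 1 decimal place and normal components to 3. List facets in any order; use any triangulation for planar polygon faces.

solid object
 facet normal -0.602 -0.668 0.437
  outer loop
   vertex 1.6 2.2 4.6
   vertex 0.2 3.2 4.2
   vertex 1.2 0.6 1.6
  endloop
 endfacet
 facet normal -0.359 -0.803 0.476
  outer loop
   vertex 1.6 2.2 4.6
   vertex 1.2 0.6 1.6
   vertex 5.0 0.8 4.8
  endloop
 endfacet
 facet normal -0.192 0.120 0.974
  outer loop
   vertex 1.6 2.2 4.6
   vertex 1.2 4.8 4.2
   vertex 0.2 3.2 4.2
  endloop
 endfacet
 facet normal 0.005 0.153 0.988
  outer loop
   vertex 1.6 2.2 4.6
   vertex 5.0 0.8 4.8
   vertex 1.2 4.8 4.2
  endloop
 endfacet
 facet normal -0.950 -0.306 -0.060
  outer loop
   vertex 0.8 2.0 0.8
   vertex 1.2 0.6 1.6
   vertex 0.2 3.2 4.2
  endloop
 endfacet
 facet normal -0.804 0.502 -0.319
  outer loop
   vertex 0.8 2.0 0.8
   vertex 0.2 3.2 4.2
   vertex 1.2 4.8 4.2
  endloop
 endfacet
 facet normal -0.167 0.771 -0.615
  outer loop
   vertex 0.8 2.0 0.8
   vertex 1.2 4.8 4.2
   vertex 3.4 4.0 2.6
  endloop
 endfacet
 facet normal 0.294 0.399 -0.868
  outer loop
   vertex 3.8 2.4 2.0
   vertex 0.8 2.0 0.8
   vertex 3.4 4.0 2.6
  endloop
 endfacet
 facet normal 0.522 -0.625 -0.581
  outer loop
   vertex 3.8 2.4 2.0
   vertex 5.0 0.8 4.8
   vertex 1.2 0.6 1.6
  endloop
 endfacet
 facet normal 0.387 -0.372 -0.844
  outer loop
   vertex 3.8 2.4 2.0
   vertex 1.2 0.6 1.6
   vertex 0.8 2.0 0.8
  endloop
 endfacet
 facet normal 0.851 -0.207 -0.483
  outer loop
   vertex 4.4 3.0 2.8
   vertex 5.0 0.8 4.8
   vertex 3.8 2.4 2.0
  endloop
 endfacet
 facet normal 0.555 0.410 -0.724
  outer loop
   vertex 4.4 3.0 2.8
   vertex 3.8 2.4 2.0
   vertex 3.4 4.0 2.6
  endloop
 endfacet
 facet normal 0.580 0.629 0.518
  outer loop
   vertex 4.4 3.0 2.8
   vertex 1.2 4.8 4.2
   vertex 5.0 0.8 4.8
  endloop
 endfacet
 facet normal 0.580 0.672 0.461
  outer loop
   vertex 4.4 3.0 2.8
   vertex 3.4 4.0 2.6
   vertex 1.2 4.8 4.2
  endloop
 endfacet
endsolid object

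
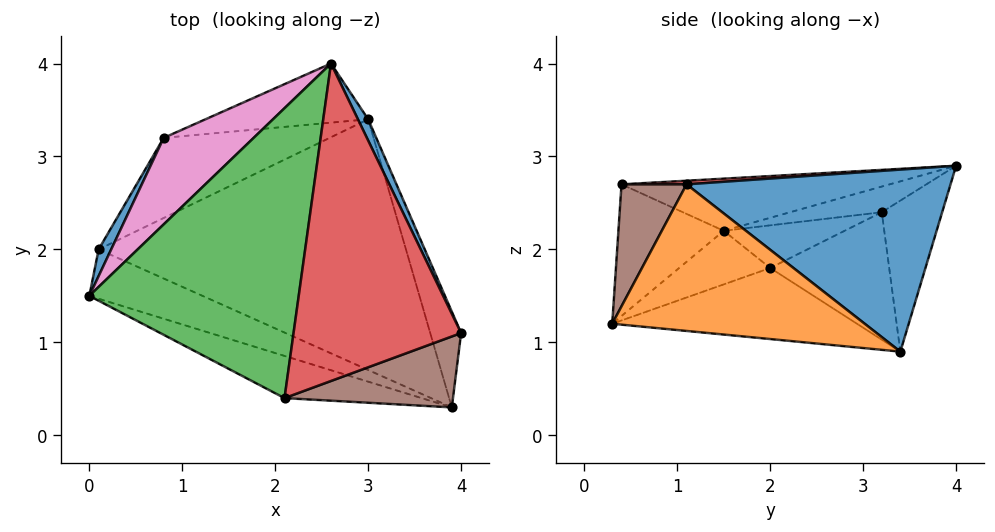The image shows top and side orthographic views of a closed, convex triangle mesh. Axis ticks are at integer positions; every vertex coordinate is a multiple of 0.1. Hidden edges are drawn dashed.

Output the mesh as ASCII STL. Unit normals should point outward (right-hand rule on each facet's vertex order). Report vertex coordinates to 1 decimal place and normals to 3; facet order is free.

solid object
 facet normal 0.901 0.431 0.051
  outer loop
   vertex 3.0 3.4 0.9
   vertex 2.6 4.0 2.9
   vertex 4.0 1.1 2.7
  endloop
 endfacet
 facet normal 0.946 0.255 -0.199
  outer loop
   vertex 3.9 0.3 1.2
   vertex 3.0 3.4 0.9
   vertex 4.0 1.1 2.7
  endloop
 endfacet
 facet normal -0.242 -0.020 0.970
  outer loop
   vertex 2.1 0.4 2.7
   vertex 2.6 4.0 2.9
   vertex 0.0 1.5 2.2
  endloop
 endfacet
 facet normal 0.022 -0.058 0.998
  outer loop
   vertex 2.1 0.4 2.7
   vertex 4.0 1.1 2.7
   vertex 2.6 4.0 2.9
  endloop
 endfacet
 facet normal -0.359 -0.855 -0.374
  outer loop
   vertex 2.1 0.4 2.7
   vertex 0.0 1.5 2.2
   vertex 3.9 0.3 1.2
  endloop
 endfacet
 facet normal 0.312 -0.847 0.431
  outer loop
   vertex 2.1 0.4 2.7
   vertex 3.9 0.3 1.2
   vertex 4.0 1.1 2.7
  endloop
 endfacet
 facet normal -0.274 0.016 0.962
  outer loop
   vertex 0.8 3.2 2.4
   vertex 0.0 1.5 2.2
   vertex 2.6 4.0 2.9
  endloop
 endfacet
 facet normal -0.306 0.893 -0.329
  outer loop
   vertex 0.8 3.2 2.4
   vertex 2.6 4.0 2.9
   vertex 3.0 3.4 0.9
  endloop
 endfacet
 facet normal -0.361 -0.538 -0.762
  outer loop
   vertex 0.1 2.0 1.8
   vertex 3.9 0.3 1.2
   vertex 0.0 1.5 2.2
  endloop
 endfacet
 facet normal -0.222 -0.158 -0.962
  outer loop
   vertex 0.1 2.0 1.8
   vertex 3.0 3.4 0.9
   vertex 3.9 0.3 1.2
  endloop
 endfacet
 facet normal -0.885 0.386 0.261
  outer loop
   vertex 0.1 2.0 1.8
   vertex 0.0 1.5 2.2
   vertex 0.8 3.2 2.4
  endloop
 endfacet
 facet normal -0.487 0.601 -0.634
  outer loop
   vertex 0.1 2.0 1.8
   vertex 0.8 3.2 2.4
   vertex 3.0 3.4 0.9
  endloop
 endfacet
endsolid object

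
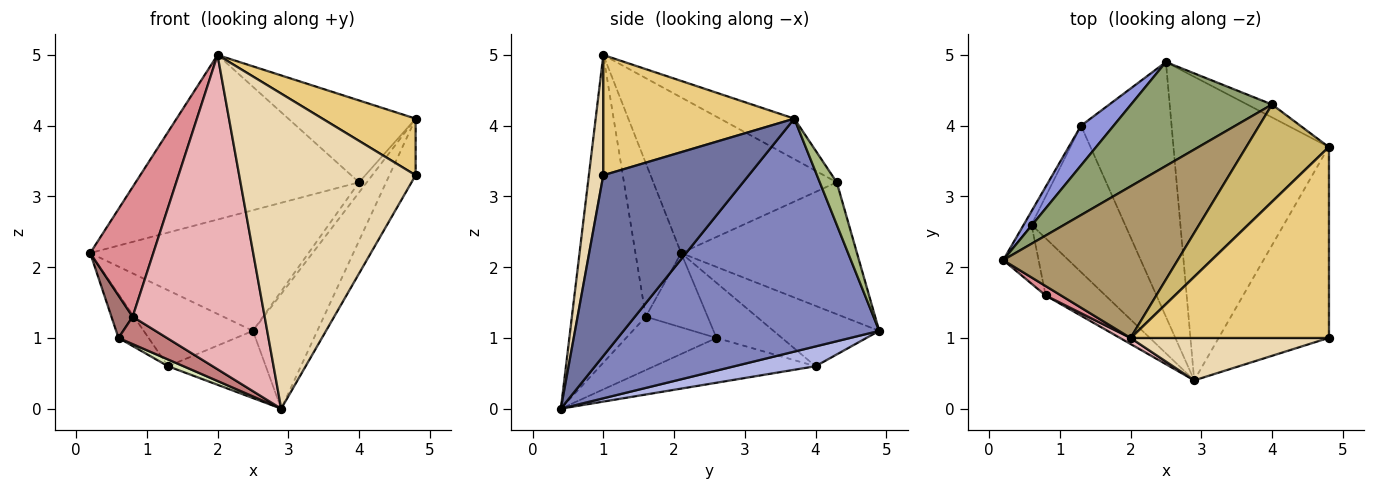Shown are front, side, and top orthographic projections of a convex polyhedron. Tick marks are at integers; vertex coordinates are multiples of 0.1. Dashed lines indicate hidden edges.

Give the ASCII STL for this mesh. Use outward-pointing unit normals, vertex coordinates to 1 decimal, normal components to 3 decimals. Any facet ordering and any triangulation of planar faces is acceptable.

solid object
 facet normal 0.844 0.152 -0.514
  outer loop
   vertex 4.8 3.7 4.1
   vertex 4.8 1.0 3.3
   vertex 2.9 0.4 0.0
  endloop
 endfacet
 facet normal 0.815 0.205 -0.543
  outer loop
   vertex 4.8 3.7 4.1
   vertex 2.9 0.4 0.0
   vertex 2.5 4.9 1.1
  endloop
 endfacet
 facet normal -0.651 0.673 0.351
  outer loop
   vertex 1.3 4.0 0.6
   vertex 0.2 2.1 2.2
   vertex 2.5 4.9 1.1
  endloop
 endfacet
 facet normal 0.207 0.250 -0.946
  outer loop
   vertex 1.3 4.0 0.6
   vertex 2.5 4.9 1.1
   vertex 2.9 0.4 0.0
  endloop
 endfacet
 facet normal -0.521 0.647 0.557
  outer loop
   vertex 4.0 4.3 3.2
   vertex 2.5 4.9 1.1
   vertex 0.2 2.1 2.2
  endloop
 endfacet
 facet normal 0.803 0.368 -0.468
  outer loop
   vertex 4.0 4.3 3.2
   vertex 4.8 3.7 4.1
   vertex 2.5 4.9 1.1
  endloop
 endfacet
 facet normal -0.901 0.414 -0.128
  outer loop
   vertex 0.6 2.6 1.0
   vertex 0.2 2.1 2.2
   vertex 1.3 4.0 0.6
  endloop
 endfacet
 facet normal -0.432 -0.042 -0.901
  outer loop
   vertex 0.6 2.6 1.0
   vertex 1.3 4.0 0.6
   vertex 2.9 0.4 0.0
  endloop
 endfacet
 facet normal -0.517 0.630 0.580
  outer loop
   vertex 2.0 1.0 5.0
   vertex 4.0 4.3 3.2
   vertex 0.2 2.1 2.2
  endloop
 endfacet
 facet normal -0.352 0.604 0.715
  outer loop
   vertex 2.0 1.0 5.0
   vertex 4.8 3.7 4.1
   vertex 4.0 4.3 3.2
  endloop
 endfacet
 facet normal 0.503 -0.246 0.829
  outer loop
   vertex 2.0 1.0 5.0
   vertex 4.8 1.0 3.3
   vertex 4.8 3.7 4.1
  endloop
 endfacet
 facet normal 0.081 -0.988 0.133
  outer loop
   vertex 2.0 1.0 5.0
   vertex 2.9 0.4 0.0
   vertex 4.8 1.0 3.3
  endloop
 endfacet
 facet normal -0.862 -0.296 -0.411
  outer loop
   vertex 0.8 1.6 1.3
   vertex 0.2 2.1 2.2
   vertex 0.6 2.6 1.0
  endloop
 endfacet
 facet normal -0.627 -0.336 -0.703
  outer loop
   vertex 0.8 1.6 1.3
   vertex 0.6 2.6 1.0
   vertex 2.9 0.4 0.0
  endloop
 endfacet
 facet normal -0.586 -0.809 0.059
  outer loop
   vertex 0.8 1.6 1.3
   vertex 2.0 1.0 5.0
   vertex 0.2 2.1 2.2
  endloop
 endfacet
 facet normal -0.488 -0.873 0.017
  outer loop
   vertex 0.8 1.6 1.3
   vertex 2.9 0.4 0.0
   vertex 2.0 1.0 5.0
  endloop
 endfacet
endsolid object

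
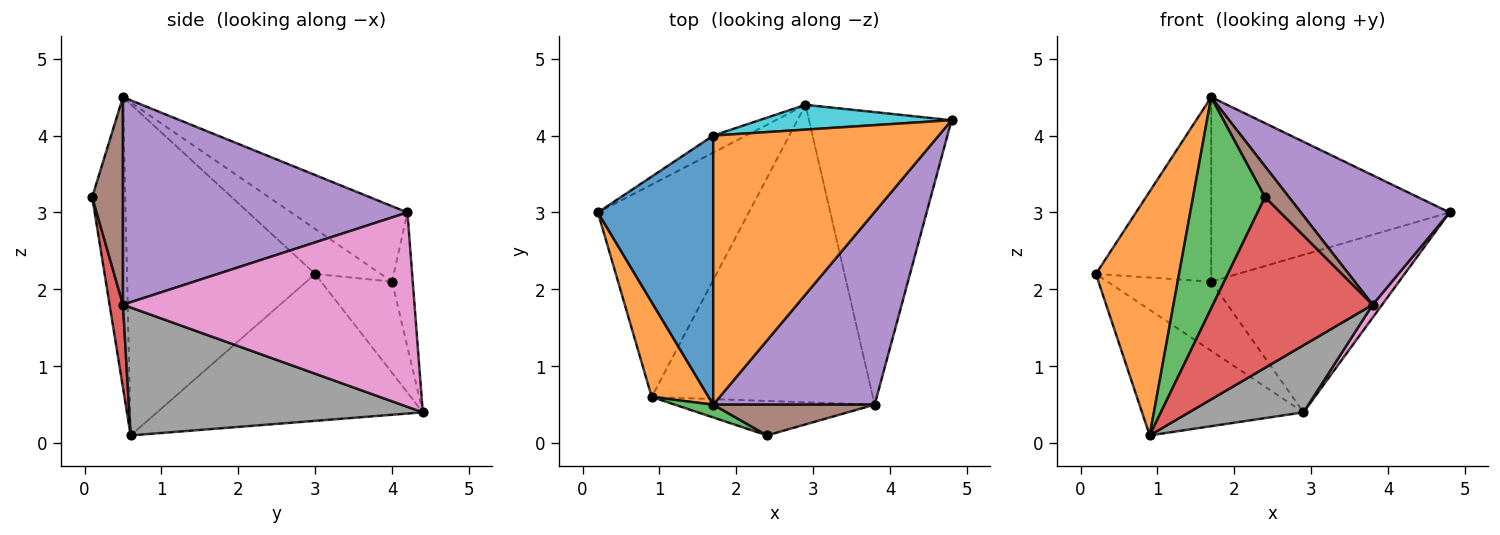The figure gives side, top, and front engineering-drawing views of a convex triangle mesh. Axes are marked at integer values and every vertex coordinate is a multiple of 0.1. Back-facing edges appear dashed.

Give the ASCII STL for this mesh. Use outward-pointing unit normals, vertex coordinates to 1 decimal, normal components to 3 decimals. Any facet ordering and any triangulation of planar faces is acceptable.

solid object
 facet normal -0.642 0.390 -0.660
  outer loop
   vertex 2.9 4.4 0.4
   vertex 0.9 0.6 0.1
   vertex 0.2 3.0 2.2
  endloop
 endfacet
 facet normal -0.904 -0.399 0.155
  outer loop
   vertex 1.7 0.5 4.5
   vertex 0.2 3.0 2.2
   vertex 0.9 0.6 0.1
  endloop
 endfacet
 facet normal -0.416 -0.908 0.055
  outer loop
   vertex 1.7 0.5 4.5
   vertex 0.9 0.6 0.1
   vertex 2.4 0.1 3.2
  endloop
 endfacet
 facet normal 0.082 -0.977 -0.197
  outer loop
   vertex 3.8 0.5 1.8
   vertex 2.4 0.1 3.2
   vertex 0.9 0.6 0.1
  endloop
 endfacet
 facet normal 0.730 -0.381 0.568
  outer loop
   vertex 3.8 0.5 1.8
   vertex 4.8 4.2 3.0
   vertex 1.7 0.5 4.5
  endloop
 endfacet
 facet normal 0.673 -0.523 0.523
  outer loop
   vertex 3.8 0.5 1.8
   vertex 1.7 0.5 4.5
   vertex 2.4 0.1 3.2
  endloop
 endfacet
 facet normal 0.806 -0.026 -0.591
  outer loop
   vertex 3.8 0.5 1.8
   vertex 2.9 4.4 0.4
   vertex 4.8 4.2 3.0
  endloop
 endfacet
 facet normal 0.491 -0.192 -0.850
  outer loop
   vertex 3.8 0.5 1.8
   vertex 0.9 0.6 0.1
   vertex 2.9 4.4 0.4
  endloop
 endfacet
 facet normal -0.553 0.809 -0.200
  outer loop
   vertex 1.7 4.0 2.1
   vertex 2.9 4.4 0.4
   vertex 0.2 3.0 2.2
  endloop
 endfacet
 facet normal -0.108 0.982 0.155
  outer loop
   vertex 1.7 4.0 2.1
   vertex 4.8 4.2 3.0
   vertex 2.9 4.4 0.4
  endloop
 endfacet
 facet normal -0.307 0.538 0.785
  outer loop
   vertex 1.7 4.0 2.1
   vertex 0.2 3.0 2.2
   vertex 1.7 0.5 4.5
  endloop
 endfacet
 facet normal -0.266 0.545 0.795
  outer loop
   vertex 1.7 4.0 2.1
   vertex 1.7 0.5 4.5
   vertex 4.8 4.2 3.0
  endloop
 endfacet
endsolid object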